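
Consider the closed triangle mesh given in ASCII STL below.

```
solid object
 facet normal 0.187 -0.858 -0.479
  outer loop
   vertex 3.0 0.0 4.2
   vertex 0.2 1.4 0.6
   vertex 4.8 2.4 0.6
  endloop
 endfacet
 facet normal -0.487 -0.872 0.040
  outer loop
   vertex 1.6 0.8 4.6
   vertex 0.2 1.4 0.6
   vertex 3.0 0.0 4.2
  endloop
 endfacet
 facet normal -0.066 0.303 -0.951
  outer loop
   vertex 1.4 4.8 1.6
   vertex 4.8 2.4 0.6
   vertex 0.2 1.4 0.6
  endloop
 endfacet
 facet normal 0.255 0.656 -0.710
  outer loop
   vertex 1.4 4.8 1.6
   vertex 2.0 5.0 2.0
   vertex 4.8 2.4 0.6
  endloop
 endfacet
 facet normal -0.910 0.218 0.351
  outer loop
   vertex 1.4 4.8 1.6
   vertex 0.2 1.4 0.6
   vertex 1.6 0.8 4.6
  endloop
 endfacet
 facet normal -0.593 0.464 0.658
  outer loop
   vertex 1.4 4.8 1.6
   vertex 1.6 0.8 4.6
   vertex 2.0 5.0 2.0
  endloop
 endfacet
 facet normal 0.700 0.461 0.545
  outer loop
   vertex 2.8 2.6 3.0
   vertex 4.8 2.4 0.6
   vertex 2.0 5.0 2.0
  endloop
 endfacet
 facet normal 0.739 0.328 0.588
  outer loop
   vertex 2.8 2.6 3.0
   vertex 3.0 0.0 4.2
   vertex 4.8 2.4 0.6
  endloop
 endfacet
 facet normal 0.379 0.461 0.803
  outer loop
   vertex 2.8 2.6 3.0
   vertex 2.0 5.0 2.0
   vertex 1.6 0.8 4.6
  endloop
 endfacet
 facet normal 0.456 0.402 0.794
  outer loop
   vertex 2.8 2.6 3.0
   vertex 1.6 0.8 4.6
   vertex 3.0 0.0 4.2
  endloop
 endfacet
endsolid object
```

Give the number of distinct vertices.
7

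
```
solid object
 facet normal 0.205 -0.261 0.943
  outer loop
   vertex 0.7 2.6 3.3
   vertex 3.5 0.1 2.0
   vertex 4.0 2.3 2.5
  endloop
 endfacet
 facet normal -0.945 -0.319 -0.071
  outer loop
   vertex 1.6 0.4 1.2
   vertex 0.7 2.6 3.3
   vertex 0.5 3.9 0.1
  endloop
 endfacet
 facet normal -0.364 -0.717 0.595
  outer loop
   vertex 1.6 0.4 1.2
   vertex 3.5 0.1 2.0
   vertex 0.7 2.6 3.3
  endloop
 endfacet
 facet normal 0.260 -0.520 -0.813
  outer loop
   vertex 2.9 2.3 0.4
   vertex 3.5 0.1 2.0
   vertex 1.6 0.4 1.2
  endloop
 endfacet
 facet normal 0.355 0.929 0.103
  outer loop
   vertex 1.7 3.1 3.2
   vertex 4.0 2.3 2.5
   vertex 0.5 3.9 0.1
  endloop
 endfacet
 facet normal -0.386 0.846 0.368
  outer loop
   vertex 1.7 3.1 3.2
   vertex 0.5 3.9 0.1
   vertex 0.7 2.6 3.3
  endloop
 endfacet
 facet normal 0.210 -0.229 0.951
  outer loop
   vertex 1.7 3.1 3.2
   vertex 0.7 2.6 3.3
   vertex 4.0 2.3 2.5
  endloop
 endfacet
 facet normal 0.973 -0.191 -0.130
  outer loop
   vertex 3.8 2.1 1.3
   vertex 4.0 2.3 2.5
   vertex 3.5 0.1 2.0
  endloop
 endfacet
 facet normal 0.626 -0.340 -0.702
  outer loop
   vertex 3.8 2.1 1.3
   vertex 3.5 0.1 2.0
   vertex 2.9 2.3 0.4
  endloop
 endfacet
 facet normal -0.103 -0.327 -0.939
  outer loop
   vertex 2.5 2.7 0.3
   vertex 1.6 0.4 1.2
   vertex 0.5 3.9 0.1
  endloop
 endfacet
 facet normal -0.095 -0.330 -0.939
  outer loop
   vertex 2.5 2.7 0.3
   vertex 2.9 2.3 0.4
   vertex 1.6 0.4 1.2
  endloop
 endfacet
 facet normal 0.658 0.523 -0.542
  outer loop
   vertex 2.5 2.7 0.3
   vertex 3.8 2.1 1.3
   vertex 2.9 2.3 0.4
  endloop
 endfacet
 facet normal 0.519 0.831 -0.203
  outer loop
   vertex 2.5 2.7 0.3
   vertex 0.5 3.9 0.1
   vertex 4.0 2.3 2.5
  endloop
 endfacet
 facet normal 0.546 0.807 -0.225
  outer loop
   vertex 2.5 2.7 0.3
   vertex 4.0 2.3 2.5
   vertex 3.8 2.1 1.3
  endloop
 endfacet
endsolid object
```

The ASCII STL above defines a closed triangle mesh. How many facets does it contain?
14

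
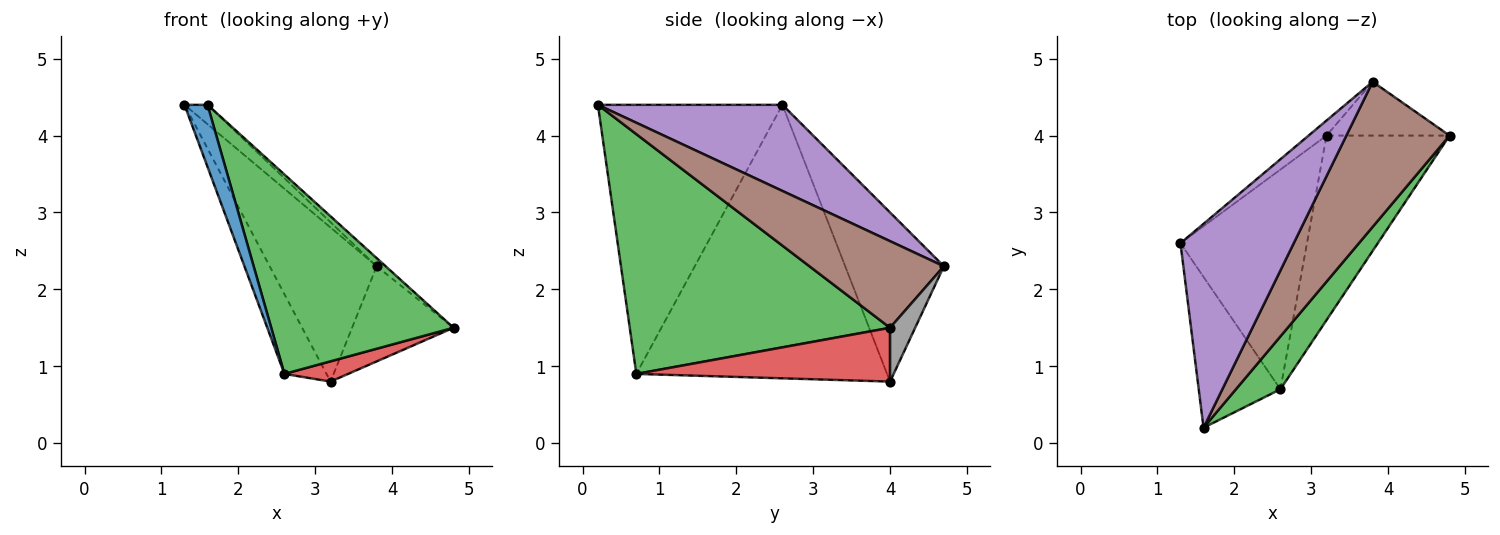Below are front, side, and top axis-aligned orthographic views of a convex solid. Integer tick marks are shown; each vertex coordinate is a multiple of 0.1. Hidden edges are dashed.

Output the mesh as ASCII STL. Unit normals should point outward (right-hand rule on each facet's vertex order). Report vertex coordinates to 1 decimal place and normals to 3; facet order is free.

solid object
 facet normal -0.950 -0.119 -0.288
  outer loop
   vertex 2.6 0.7 0.9
   vertex 1.6 0.2 4.4
   vertex 1.3 2.6 4.4
  endloop
 endfacet
 facet normal -0.897 0.151 -0.415
  outer loop
   vertex 2.6 0.7 0.9
   vertex 1.3 2.6 4.4
   vertex 3.2 4.0 0.8
  endloop
 endfacet
 facet normal 0.810 -0.567 0.150
  outer loop
   vertex 2.6 0.7 0.9
   vertex 4.8 4.0 1.5
   vertex 1.6 0.2 4.4
  endloop
 endfacet
 facet normal 0.399 -0.100 -0.912
  outer loop
   vertex 2.6 0.7 0.9
   vertex 3.2 4.0 0.8
   vertex 4.8 4.0 1.5
  endloop
 endfacet
 facet normal 0.603 0.075 0.794
  outer loop
   vertex 3.8 4.7 2.3
   vertex 1.3 2.6 4.4
   vertex 1.6 0.2 4.4
  endloop
 endfacet
 facet normal 0.642 0.043 0.765
  outer loop
   vertex 3.8 4.7 2.3
   vertex 1.6 0.2 4.4
   vertex 4.8 4.0 1.5
  endloop
 endfacet
 facet normal -0.676 0.733 -0.072
  outer loop
   vertex 3.8 4.7 2.3
   vertex 3.2 4.0 0.8
   vertex 1.3 2.6 4.4
  endloop
 endfacet
 facet normal 0.211 0.851 -0.481
  outer loop
   vertex 3.8 4.7 2.3
   vertex 4.8 4.0 1.5
   vertex 3.2 4.0 0.8
  endloop
 endfacet
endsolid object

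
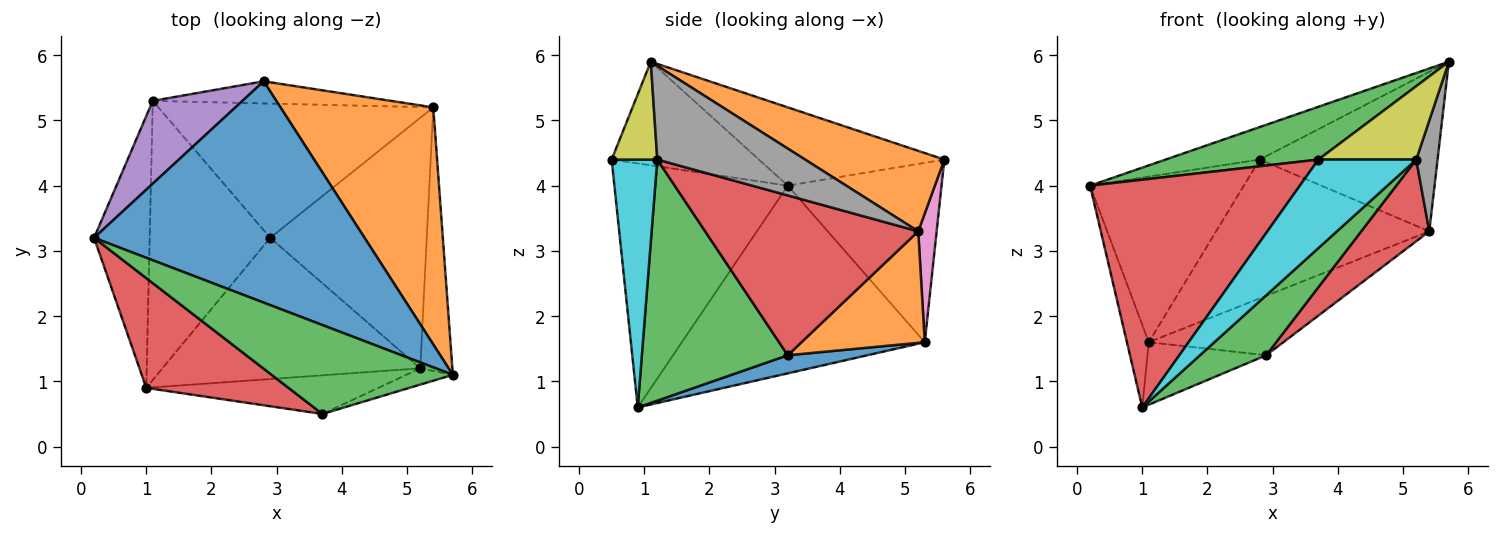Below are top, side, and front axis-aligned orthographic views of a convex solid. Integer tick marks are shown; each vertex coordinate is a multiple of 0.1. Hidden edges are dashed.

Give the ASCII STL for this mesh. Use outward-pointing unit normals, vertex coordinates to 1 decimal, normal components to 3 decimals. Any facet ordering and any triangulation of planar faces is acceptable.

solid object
 facet normal -0.275 0.140 0.951
  outer loop
   vertex 2.8 5.6 4.4
   vertex 0.2 3.2 4.0
   vertex 5.7 1.1 5.9
  endloop
 endfacet
 facet normal 0.400 0.511 0.760
  outer loop
   vertex 5.4 5.2 3.3
   vertex 2.8 5.6 4.4
   vertex 5.7 1.1 5.9
  endloop
 endfacet
 facet normal -0.441 -0.458 0.772
  outer loop
   vertex 3.7 0.5 4.4
   vertex 5.7 1.1 5.9
   vertex 0.2 3.2 4.0
  endloop
 endfacet
 facet normal -0.597 -0.723 0.348
  outer loop
   vertex 3.7 0.5 4.4
   vertex 0.2 3.2 4.0
   vertex 1.0 0.9 0.6
  endloop
 endfacet
 facet normal -0.667 0.667 0.333
  outer loop
   vertex 1.1 5.3 1.6
   vertex 0.2 3.2 4.0
   vertex 2.8 5.6 4.4
  endloop
 endfacet
 facet normal -0.955 0.086 -0.283
  outer loop
   vertex 1.1 5.3 1.6
   vertex 1.0 0.9 0.6
   vertex 0.2 3.2 4.0
  endloop
 endfacet
 facet normal 0.085 0.984 -0.157
  outer loop
   vertex 1.1 5.3 1.6
   vertex 2.8 5.6 4.4
   vertex 5.4 5.2 3.3
  endloop
 endfacet
 facet normal 0.937 -0.135 -0.321
  outer loop
   vertex 5.2 1.2 4.4
   vertex 5.4 5.2 3.3
   vertex 5.7 1.1 5.9
  endloop
 endfacet
 facet normal 0.415 -0.888 -0.197
  outer loop
   vertex 5.2 1.2 4.4
   vertex 5.7 1.1 5.9
   vertex 3.7 0.5 4.4
  endloop
 endfacet
 facet normal 0.393 -0.843 -0.368
  outer loop
   vertex 5.2 1.2 4.4
   vertex 3.7 0.5 4.4
   vertex 1.0 0.9 0.6
  endloop
 endfacet
 facet normal 0.145 0.216 -0.966
  outer loop
   vertex 2.9 3.2 1.4
   vertex 1.0 0.9 0.6
   vertex 1.1 5.3 1.6
  endloop
 endfacet
 facet normal 0.348 0.380 -0.857
  outer loop
   vertex 2.9 3.2 1.4
   vertex 1.1 5.3 1.6
   vertex 5.4 5.2 3.3
  endloop
 endfacet
 facet normal 0.652 -0.296 -0.698
  outer loop
   vertex 2.9 3.2 1.4
   vertex 5.2 1.2 4.4
   vertex 1.0 0.9 0.6
  endloop
 endfacet
 facet normal 0.696 -0.222 -0.682
  outer loop
   vertex 2.9 3.2 1.4
   vertex 5.4 5.2 3.3
   vertex 5.2 1.2 4.4
  endloop
 endfacet
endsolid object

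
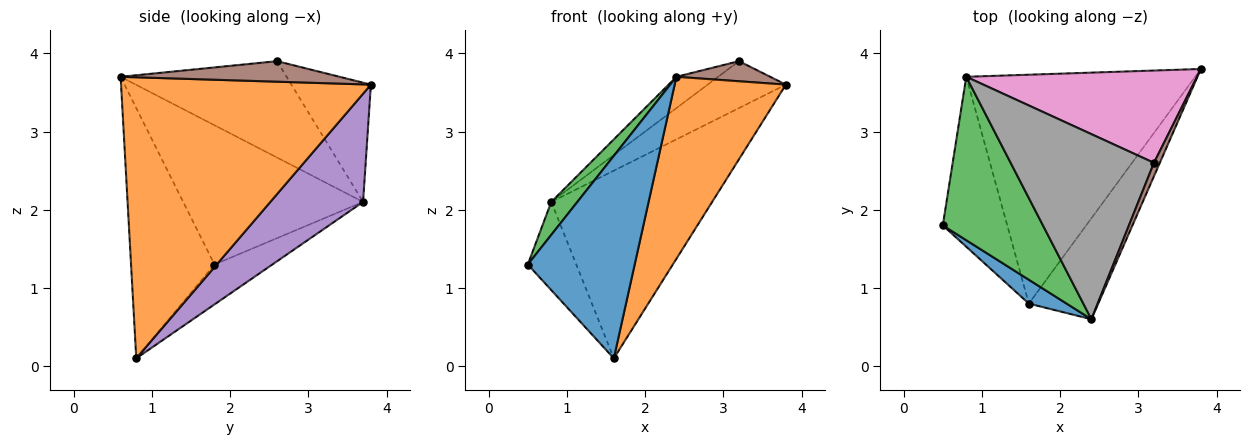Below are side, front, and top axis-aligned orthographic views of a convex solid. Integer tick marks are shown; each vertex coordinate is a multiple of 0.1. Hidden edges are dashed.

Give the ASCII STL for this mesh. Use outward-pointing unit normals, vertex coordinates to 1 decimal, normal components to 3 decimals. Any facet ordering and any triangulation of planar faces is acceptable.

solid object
 facet normal -0.613 -0.785 0.093
  outer loop
   vertex 1.6 0.8 0.1
   vertex 2.4 0.6 3.7
   vertex 0.5 1.8 1.3
  endloop
 endfacet
 facet normal 0.891 -0.397 -0.220
  outer loop
   vertex 1.6 0.8 0.1
   vertex 3.8 3.8 3.6
   vertex 2.4 0.6 3.7
  endloop
 endfacet
 facet normal -0.806 -0.117 0.580
  outer loop
   vertex 0.8 3.7 2.1
   vertex 0.5 1.8 1.3
   vertex 2.4 0.6 3.7
  endloop
 endfacet
 facet normal -0.482 0.404 -0.778
  outer loop
   vertex 0.8 3.7 2.1
   vertex 1.6 0.8 0.1
   vertex 0.5 1.8 1.3
  endloop
 endfacet
 facet normal 0.343 0.596 -0.726
  outer loop
   vertex 0.8 3.7 2.1
   vertex 3.8 3.8 3.6
   vertex 1.6 0.8 0.1
  endloop
 endfacet
 facet normal 0.889 -0.381 0.254
  outer loop
   vertex 3.2 2.6 3.9
   vertex 2.4 0.6 3.7
   vertex 3.8 3.8 3.6
  endloop
 endfacet
 facet normal -0.419 0.412 0.810
  outer loop
   vertex 3.2 2.6 3.9
   vertex 3.8 3.8 3.6
   vertex 0.8 3.7 2.1
  endloop
 endfacet
 facet normal -0.553 0.139 0.822
  outer loop
   vertex 3.2 2.6 3.9
   vertex 0.8 3.7 2.1
   vertex 2.4 0.6 3.7
  endloop
 endfacet
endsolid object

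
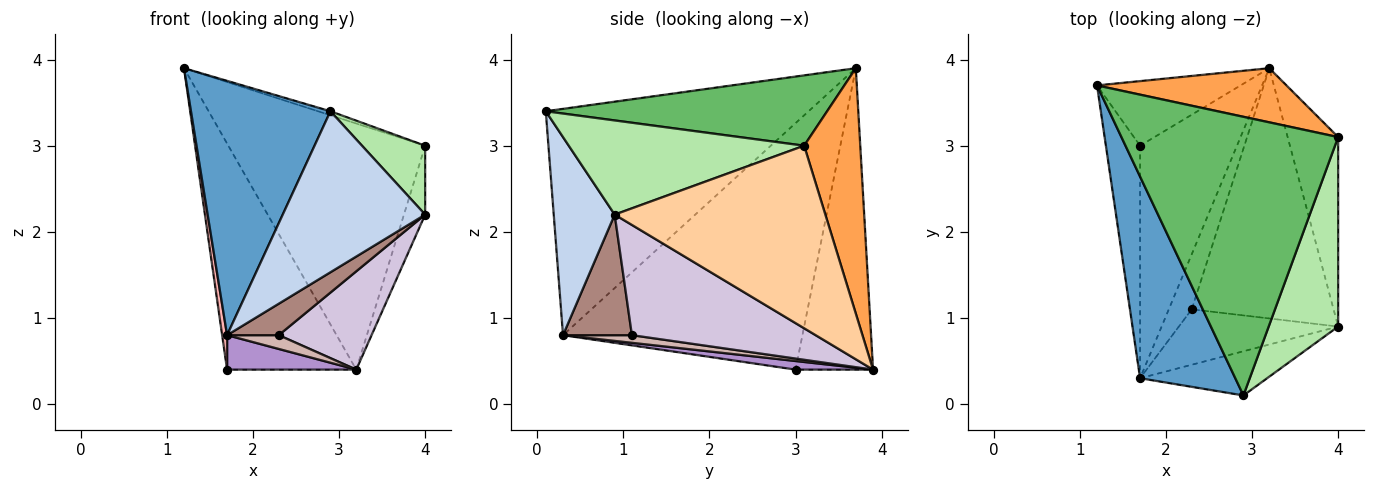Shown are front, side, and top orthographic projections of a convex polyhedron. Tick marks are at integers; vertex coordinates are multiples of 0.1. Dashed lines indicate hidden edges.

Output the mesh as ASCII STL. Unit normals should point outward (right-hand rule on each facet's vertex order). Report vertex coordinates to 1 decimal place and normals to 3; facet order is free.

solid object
 facet normal -0.828 -0.439 0.348
  outer loop
   vertex 1.7 0.3 0.8
   vertex 2.9 0.1 3.4
   vertex 1.2 3.7 3.9
  endloop
 endfacet
 facet normal 0.381 -0.891 -0.245
  outer loop
   vertex 1.7 0.3 0.8
   vertex 4.0 0.9 2.2
   vertex 2.9 0.1 3.4
  endloop
 endfacet
 facet normal 0.268 0.941 0.207
  outer loop
   vertex 4.0 3.1 3.0
   vertex 3.2 3.9 0.4
   vertex 1.2 3.7 3.9
  endloop
 endfacet
 facet normal 0.959 0.097 -0.265
  outer loop
   vertex 4.0 3.1 3.0
   vertex 4.0 0.9 2.2
   vertex 3.2 3.9 0.4
  endloop
 endfacet
 facet normal 0.309 0.014 0.951
  outer loop
   vertex 4.0 3.1 3.0
   vertex 1.2 3.7 3.9
   vertex 2.9 0.1 3.4
  endloop
 endfacet
 facet normal 0.787 -0.211 0.580
  outer loop
   vertex 4.0 3.1 3.0
   vertex 2.9 0.1 3.4
   vertex 4.0 0.9 2.2
  endloop
 endfacet
 facet normal -0.500 0.833 -0.238
  outer loop
   vertex 1.7 3.0 0.4
   vertex 1.2 3.7 3.9
   vertex 3.2 3.9 0.4
  endloop
 endfacet
 facet normal -0.990 -0.020 -0.137
  outer loop
   vertex 1.7 3.0 0.4
   vertex 1.7 0.3 0.8
   vertex 1.2 3.7 3.9
  endloop
 endfacet
 facet normal 0.088 -0.146 -0.985
  outer loop
   vertex 1.7 3.0 0.4
   vertex 3.2 3.9 0.4
   vertex 1.7 0.3 0.8
  endloop
 endfacet
 facet normal 0.586 -0.296 -0.754
  outer loop
   vertex 2.3 1.1 0.8
   vertex 3.2 3.9 0.4
   vertex 4.0 0.9 2.2
  endloop
 endfacet
 facet normal 0.550 -0.412 -0.726
  outer loop
   vertex 2.3 1.1 0.8
   vertex 4.0 0.9 2.2
   vertex 1.7 0.3 0.8
  endloop
 endfacet
 facet normal 0.308 -0.231 -0.923
  outer loop
   vertex 2.3 1.1 0.8
   vertex 1.7 0.3 0.8
   vertex 3.2 3.9 0.4
  endloop
 endfacet
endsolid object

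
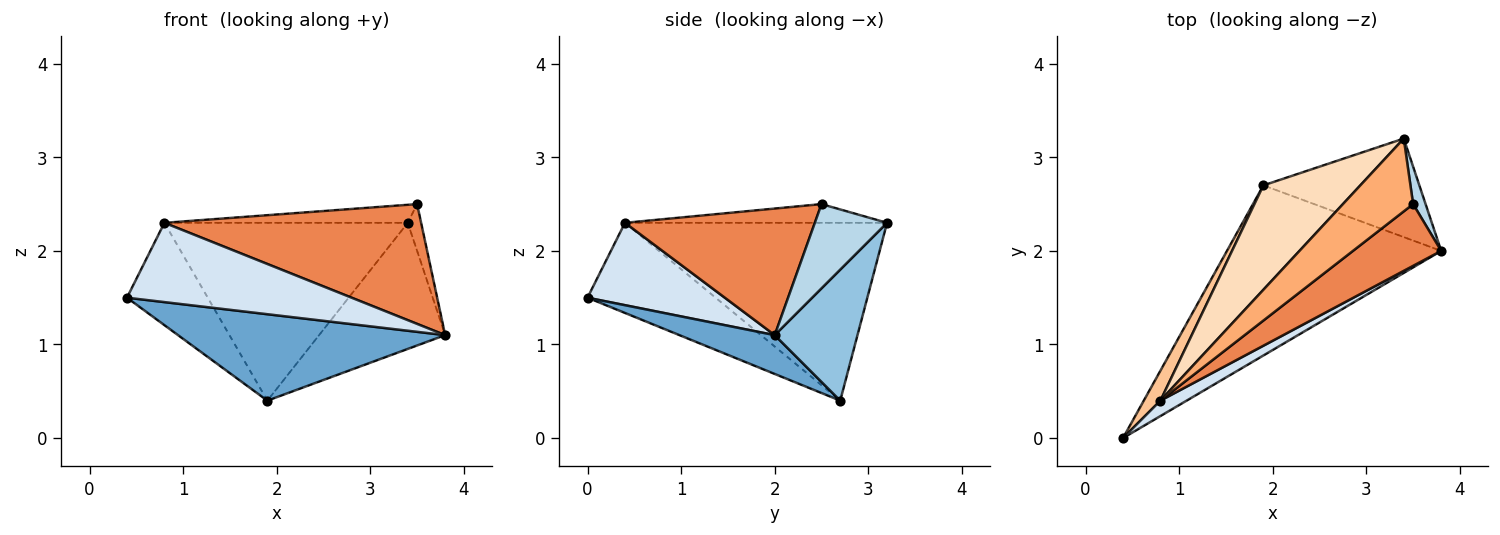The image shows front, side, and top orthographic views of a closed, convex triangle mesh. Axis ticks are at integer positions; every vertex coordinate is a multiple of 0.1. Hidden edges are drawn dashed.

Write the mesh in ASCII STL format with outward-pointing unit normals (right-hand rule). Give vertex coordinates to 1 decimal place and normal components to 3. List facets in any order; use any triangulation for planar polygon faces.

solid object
 facet normal 0.160 -0.447 -0.880
  outer loop
   vertex 1.9 2.7 0.4
   vertex 3.8 2.0 1.1
   vertex 0.4 0.0 1.5
  endloop
 endfacet
 facet normal 0.459 0.700 -0.547
  outer loop
   vertex 3.4 3.2 2.3
   vertex 3.8 2.0 1.1
   vertex 1.9 2.7 0.4
  endloop
 endfacet
 facet normal 0.973 0.180 0.144
  outer loop
   vertex 3.5 2.5 2.5
   vertex 3.8 2.0 1.1
   vertex 3.4 3.2 2.3
  endloop
 endfacet
 facet normal 0.514 -0.842 0.164
  outer loop
   vertex 0.8 0.4 2.3
   vertex 0.4 0.0 1.5
   vertex 3.8 2.0 1.1
  endloop
 endfacet
 facet normal 0.549 -0.743 0.383
  outer loop
   vertex 0.8 0.4 2.3
   vertex 3.8 2.0 1.1
   vertex 3.5 2.5 2.5
  endloop
 endfacet
 facet normal -0.251 0.233 0.940
  outer loop
   vertex 0.8 0.4 2.3
   vertex 3.5 2.5 2.5
   vertex 3.4 3.2 2.3
  endloop
 endfacet
 facet normal -0.836 0.527 0.154
  outer loop
   vertex 0.8 0.4 2.3
   vertex 1.9 2.7 0.4
   vertex 0.4 0.0 1.5
  endloop
 endfacet
 facet normal -0.681 0.632 0.371
  outer loop
   vertex 0.8 0.4 2.3
   vertex 3.4 3.2 2.3
   vertex 1.9 2.7 0.4
  endloop
 endfacet
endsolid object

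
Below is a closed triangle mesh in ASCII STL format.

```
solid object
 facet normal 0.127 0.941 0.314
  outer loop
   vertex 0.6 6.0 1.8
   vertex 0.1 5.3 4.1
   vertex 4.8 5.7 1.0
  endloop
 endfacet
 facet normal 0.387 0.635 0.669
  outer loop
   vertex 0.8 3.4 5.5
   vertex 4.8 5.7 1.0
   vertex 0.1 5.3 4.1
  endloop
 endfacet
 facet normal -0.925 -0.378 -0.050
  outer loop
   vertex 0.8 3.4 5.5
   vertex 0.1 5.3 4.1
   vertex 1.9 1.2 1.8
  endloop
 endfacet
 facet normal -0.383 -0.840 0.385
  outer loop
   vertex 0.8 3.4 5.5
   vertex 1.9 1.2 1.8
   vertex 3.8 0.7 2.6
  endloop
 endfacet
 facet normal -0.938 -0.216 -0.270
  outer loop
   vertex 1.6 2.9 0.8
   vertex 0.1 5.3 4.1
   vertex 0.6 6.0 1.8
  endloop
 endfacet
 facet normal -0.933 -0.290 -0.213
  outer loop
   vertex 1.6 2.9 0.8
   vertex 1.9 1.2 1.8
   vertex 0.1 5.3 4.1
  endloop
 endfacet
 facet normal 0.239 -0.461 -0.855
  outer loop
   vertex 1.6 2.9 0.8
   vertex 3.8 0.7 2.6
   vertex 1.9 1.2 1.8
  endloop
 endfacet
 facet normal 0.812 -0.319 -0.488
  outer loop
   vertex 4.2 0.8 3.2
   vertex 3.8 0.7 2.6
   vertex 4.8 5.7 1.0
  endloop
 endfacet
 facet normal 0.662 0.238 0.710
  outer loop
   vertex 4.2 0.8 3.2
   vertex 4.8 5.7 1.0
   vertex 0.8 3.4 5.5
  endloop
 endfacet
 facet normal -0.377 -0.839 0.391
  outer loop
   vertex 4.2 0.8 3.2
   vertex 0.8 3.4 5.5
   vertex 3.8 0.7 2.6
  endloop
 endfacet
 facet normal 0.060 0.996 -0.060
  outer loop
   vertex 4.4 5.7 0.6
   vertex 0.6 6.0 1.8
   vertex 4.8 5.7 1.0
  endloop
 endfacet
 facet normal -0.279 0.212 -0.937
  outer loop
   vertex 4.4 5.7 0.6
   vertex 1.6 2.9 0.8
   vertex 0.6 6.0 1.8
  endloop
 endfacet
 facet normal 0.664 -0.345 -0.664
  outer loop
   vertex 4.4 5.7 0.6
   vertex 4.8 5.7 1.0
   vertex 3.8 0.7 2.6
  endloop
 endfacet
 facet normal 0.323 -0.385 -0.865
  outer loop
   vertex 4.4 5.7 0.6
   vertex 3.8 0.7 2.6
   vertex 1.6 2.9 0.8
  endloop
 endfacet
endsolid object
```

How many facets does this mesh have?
14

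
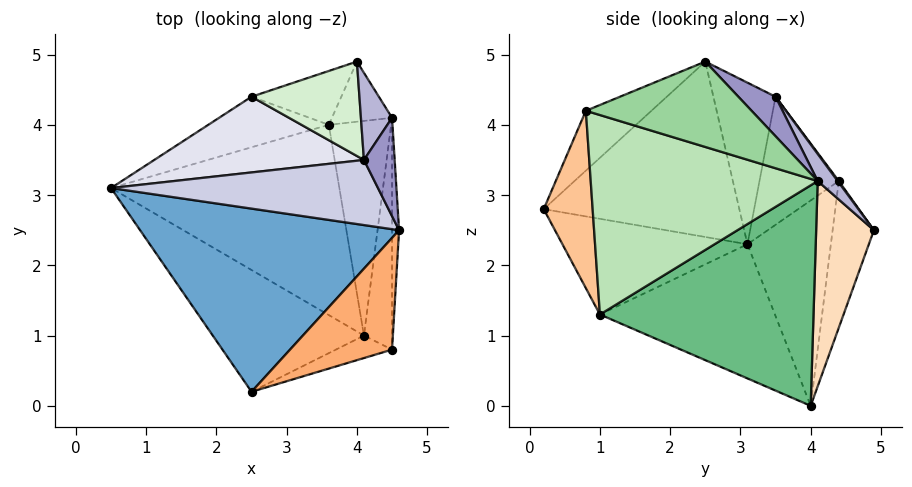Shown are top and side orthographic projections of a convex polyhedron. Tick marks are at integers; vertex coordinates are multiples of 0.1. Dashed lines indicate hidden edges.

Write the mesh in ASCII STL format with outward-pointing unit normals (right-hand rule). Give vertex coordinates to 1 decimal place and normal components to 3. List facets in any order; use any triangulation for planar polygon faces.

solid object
 facet normal -0.545 -0.237 0.804
  outer loop
   vertex 2.5 0.2 2.8
   vertex 4.6 2.5 4.9
   vertex 0.5 3.1 2.3
  endloop
 endfacet
 facet normal -0.476 -0.458 -0.751
  outer loop
   vertex 4.1 1.0 1.3
   vertex 2.5 0.2 2.8
   vertex 0.5 3.1 2.3
  endloop
 endfacet
 facet normal -0.461 -0.416 -0.784
  outer loop
   vertex 4.1 1.0 1.3
   vertex 0.5 3.1 2.3
   vertex 3.6 4.0 0.0
  endloop
 endfacet
 facet normal -0.442 0.859 -0.259
  outer loop
   vertex 2.5 4.4 3.2
   vertex 3.6 4.0 0.0
   vertex 0.5 3.1 2.3
  endloop
 endfacet
 facet normal -0.409 0.877 -0.250
  outer loop
   vertex 2.5 4.4 3.2
   vertex 4.0 4.9 2.5
   vertex 3.6 4.0 0.0
  endloop
 endfacet
 facet normal -0.481 -0.309 0.820
  outer loop
   vertex 4.5 0.8 4.2
   vertex 4.6 2.5 4.9
   vertex 2.5 0.2 2.8
  endloop
 endfacet
 facet normal 0.357 -0.927 -0.113
  outer loop
   vertex 4.5 0.8 4.2
   vertex 2.5 0.2 2.8
   vertex 4.1 1.0 1.3
  endloop
 endfacet
 facet normal 0.905 0.334 -0.265
  outer loop
   vertex 4.5 4.1 3.2
   vertex 3.6 4.0 0.0
   vertex 4.0 4.9 2.5
  endloop
 endfacet
 facet normal 0.961 0.042 -0.272
  outer loop
   vertex 4.5 4.1 3.2
   vertex 4.1 1.0 1.3
   vertex 3.6 4.0 0.0
  endloop
 endfacet
 facet normal 0.996 -0.025 -0.082
  outer loop
   vertex 4.5 4.1 3.2
   vertex 4.6 2.5 4.9
   vertex 4.5 0.8 4.2
  endloop
 endfacet
 facet normal 0.989 -0.042 -0.139
  outer loop
   vertex 4.5 4.1 3.2
   vertex 4.5 0.8 4.2
   vertex 4.1 1.0 1.3
  endloop
 endfacet
 facet normal 0.008 0.805 0.593
  outer loop
   vertex 4.1 3.5 4.4
   vertex 4.0 4.9 2.5
   vertex 2.5 4.4 3.2
  endloop
 endfacet
 facet normal 0.646 0.574 0.503
  outer loop
   vertex 4.1 3.5 4.4
   vertex 4.6 2.5 4.9
   vertex 4.5 4.1 3.2
  endloop
 endfacet
 facet normal 0.448 0.731 0.515
  outer loop
   vertex 4.1 3.5 4.4
   vertex 4.5 4.1 3.2
   vertex 4.0 4.9 2.5
  endloop
 endfacet
 facet normal -0.511 0.166 0.844
  outer loop
   vertex 4.1 3.5 4.4
   vertex 0.5 3.1 2.3
   vertex 4.6 2.5 4.9
  endloop
 endfacet
 facet normal -0.510 0.207 0.835
  outer loop
   vertex 4.1 3.5 4.4
   vertex 2.5 4.4 3.2
   vertex 0.5 3.1 2.3
  endloop
 endfacet
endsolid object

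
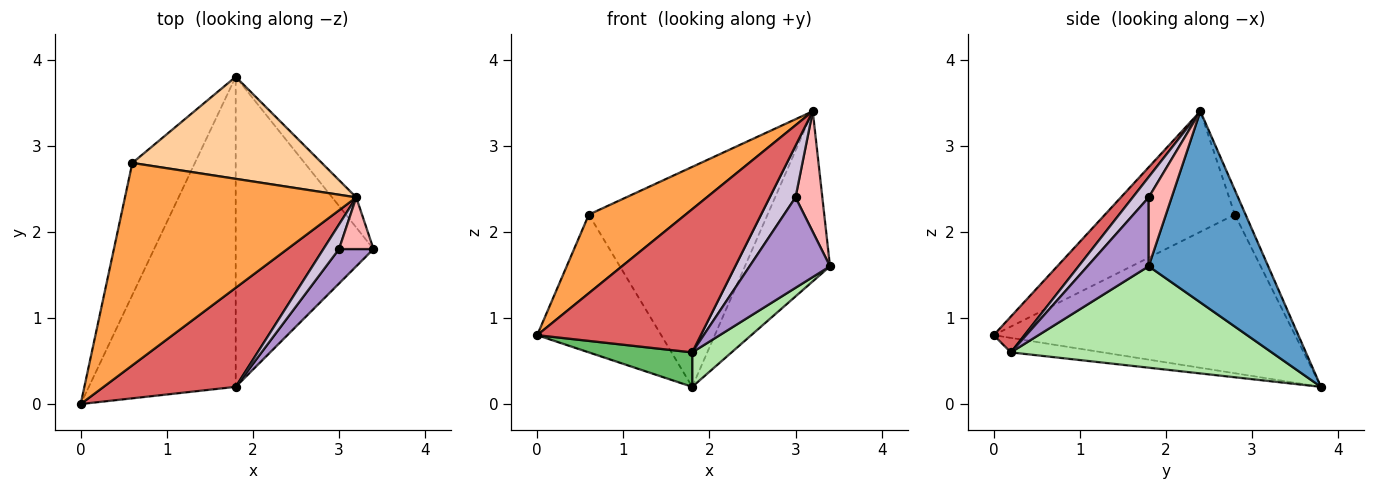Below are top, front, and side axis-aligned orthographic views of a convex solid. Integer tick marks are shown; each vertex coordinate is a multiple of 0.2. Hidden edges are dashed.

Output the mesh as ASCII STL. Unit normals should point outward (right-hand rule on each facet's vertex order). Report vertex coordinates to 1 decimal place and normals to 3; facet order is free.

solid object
 facet normal 0.810 0.577 -0.102
  outer loop
   vertex 3.2 2.4 3.4
   vertex 3.4 1.8 1.6
   vertex 1.8 3.8 0.2
  endloop
 endfacet
 facet normal -0.869 0.357 -0.343
  outer loop
   vertex 0.6 2.8 2.2
   vertex 1.8 3.8 0.2
   vertex 0.0 0.0 0.8
  endloop
 endfacet
 facet normal -0.437 -0.326 0.838
  outer loop
   vertex 0.6 2.8 2.2
   vertex 0.0 0.0 0.8
   vertex 3.2 2.4 3.4
  endloop
 endfacet
 facet normal -0.055 0.906 0.420
  outer loop
   vertex 0.6 2.8 2.2
   vertex 3.2 2.4 3.4
   vertex 1.8 3.8 0.2
  endloop
 endfacet
 facet normal -0.098 -0.110 -0.989
  outer loop
   vertex 1.8 0.2 0.6
   vertex 0.0 0.0 0.8
   vertex 1.8 3.8 0.2
  endloop
 endfacet
 facet normal 0.590 -0.089 -0.802
  outer loop
   vertex 1.8 0.2 0.6
   vertex 1.8 3.8 0.2
   vertex 3.4 1.8 1.6
  endloop
 endfacet
 facet normal 0.153 -0.813 0.562
  outer loop
   vertex 1.8 0.2 0.6
   vertex 3.2 2.4 3.4
   vertex 0.0 0.0 0.8
  endloop
 endfacet
 facet normal 0.619 -0.722 0.309
  outer loop
   vertex 3.0 1.8 2.4
   vertex 3.4 1.8 1.6
   vertex 3.2 2.4 3.4
  endloop
 endfacet
 facet normal 0.580 -0.761 0.290
  outer loop
   vertex 3.0 1.8 2.4
   vertex 1.8 0.2 0.6
   vertex 3.4 1.8 1.6
  endloop
 endfacet
 facet normal 0.488 -0.788 0.375
  outer loop
   vertex 3.0 1.8 2.4
   vertex 3.2 2.4 3.4
   vertex 1.8 0.2 0.6
  endloop
 endfacet
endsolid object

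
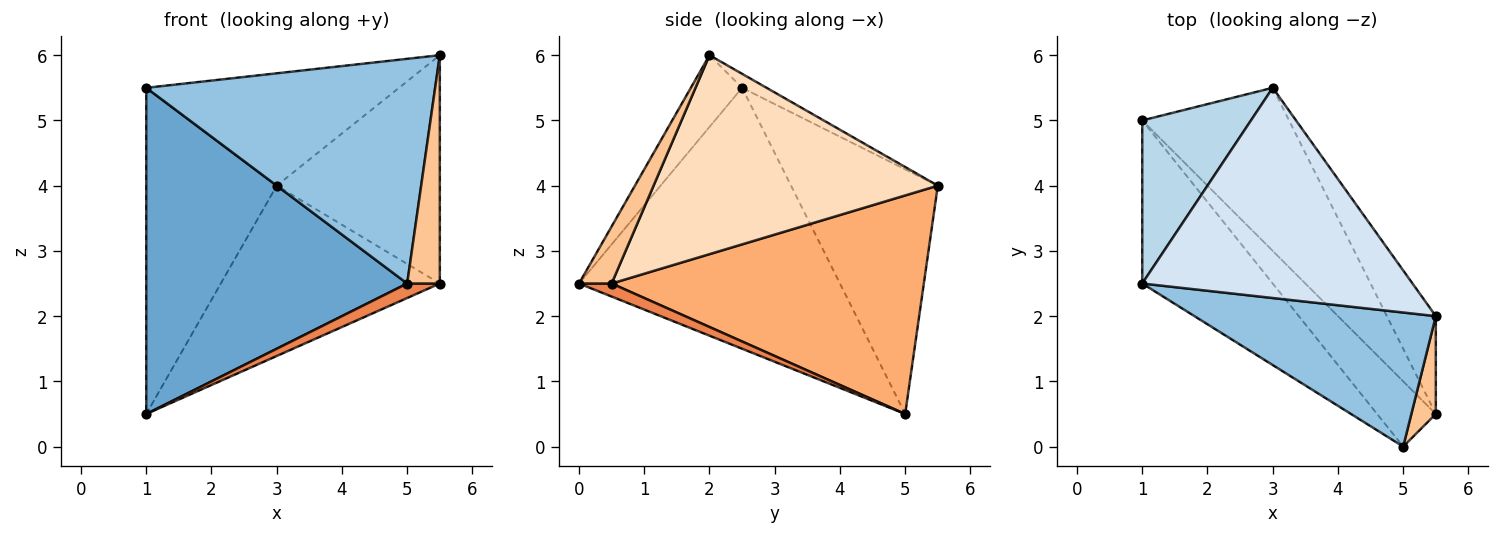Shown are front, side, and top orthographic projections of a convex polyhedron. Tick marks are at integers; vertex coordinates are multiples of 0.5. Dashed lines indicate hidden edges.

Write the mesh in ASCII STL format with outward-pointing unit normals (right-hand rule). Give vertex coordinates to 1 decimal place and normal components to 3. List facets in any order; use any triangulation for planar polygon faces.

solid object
 facet normal -0.667 -0.667 -0.333
  outer loop
   vertex 1.0 2.5 5.5
   vertex 1.0 5.0 0.5
   vertex 5.0 0.0 2.5
  endloop
 endfacet
 facet normal -0.151 -0.849 0.507
  outer loop
   vertex 1.0 2.5 5.5
   vertex 5.0 0.0 2.5
   vertex 5.5 2.0 6.0
  endloop
 endfacet
 facet normal -0.709 0.630 0.315
  outer loop
   vertex 1.0 2.5 5.5
   vertex 3.0 5.5 4.0
   vertex 1.0 5.0 0.5
  endloop
 endfacet
 facet normal -0.046 0.471 0.881
  outer loop
   vertex 1.0 2.5 5.5
   vertex 5.5 2.0 6.0
   vertex 3.0 5.5 4.0
  endloop
 endfacet
 facet normal 0.212 -0.212 -0.954
  outer loop
   vertex 5.5 0.5 2.5
   vertex 5.0 0.0 2.5
   vertex 1.0 5.0 0.5
  endloop
 endfacet
 facet normal 0.717 0.503 -0.482
  outer loop
   vertex 5.5 0.5 2.5
   vertex 1.0 5.0 0.5
   vertex 3.0 5.5 4.0
  endloop
 endfacet
 facet normal 0.677 -0.677 0.290
  outer loop
   vertex 5.5 0.5 2.5
   vertex 5.5 2.0 6.0
   vertex 5.0 0.0 2.5
  endloop
 endfacet
 facet normal 0.848 0.487 -0.209
  outer loop
   vertex 5.5 0.5 2.5
   vertex 3.0 5.5 4.0
   vertex 5.5 2.0 6.0
  endloop
 endfacet
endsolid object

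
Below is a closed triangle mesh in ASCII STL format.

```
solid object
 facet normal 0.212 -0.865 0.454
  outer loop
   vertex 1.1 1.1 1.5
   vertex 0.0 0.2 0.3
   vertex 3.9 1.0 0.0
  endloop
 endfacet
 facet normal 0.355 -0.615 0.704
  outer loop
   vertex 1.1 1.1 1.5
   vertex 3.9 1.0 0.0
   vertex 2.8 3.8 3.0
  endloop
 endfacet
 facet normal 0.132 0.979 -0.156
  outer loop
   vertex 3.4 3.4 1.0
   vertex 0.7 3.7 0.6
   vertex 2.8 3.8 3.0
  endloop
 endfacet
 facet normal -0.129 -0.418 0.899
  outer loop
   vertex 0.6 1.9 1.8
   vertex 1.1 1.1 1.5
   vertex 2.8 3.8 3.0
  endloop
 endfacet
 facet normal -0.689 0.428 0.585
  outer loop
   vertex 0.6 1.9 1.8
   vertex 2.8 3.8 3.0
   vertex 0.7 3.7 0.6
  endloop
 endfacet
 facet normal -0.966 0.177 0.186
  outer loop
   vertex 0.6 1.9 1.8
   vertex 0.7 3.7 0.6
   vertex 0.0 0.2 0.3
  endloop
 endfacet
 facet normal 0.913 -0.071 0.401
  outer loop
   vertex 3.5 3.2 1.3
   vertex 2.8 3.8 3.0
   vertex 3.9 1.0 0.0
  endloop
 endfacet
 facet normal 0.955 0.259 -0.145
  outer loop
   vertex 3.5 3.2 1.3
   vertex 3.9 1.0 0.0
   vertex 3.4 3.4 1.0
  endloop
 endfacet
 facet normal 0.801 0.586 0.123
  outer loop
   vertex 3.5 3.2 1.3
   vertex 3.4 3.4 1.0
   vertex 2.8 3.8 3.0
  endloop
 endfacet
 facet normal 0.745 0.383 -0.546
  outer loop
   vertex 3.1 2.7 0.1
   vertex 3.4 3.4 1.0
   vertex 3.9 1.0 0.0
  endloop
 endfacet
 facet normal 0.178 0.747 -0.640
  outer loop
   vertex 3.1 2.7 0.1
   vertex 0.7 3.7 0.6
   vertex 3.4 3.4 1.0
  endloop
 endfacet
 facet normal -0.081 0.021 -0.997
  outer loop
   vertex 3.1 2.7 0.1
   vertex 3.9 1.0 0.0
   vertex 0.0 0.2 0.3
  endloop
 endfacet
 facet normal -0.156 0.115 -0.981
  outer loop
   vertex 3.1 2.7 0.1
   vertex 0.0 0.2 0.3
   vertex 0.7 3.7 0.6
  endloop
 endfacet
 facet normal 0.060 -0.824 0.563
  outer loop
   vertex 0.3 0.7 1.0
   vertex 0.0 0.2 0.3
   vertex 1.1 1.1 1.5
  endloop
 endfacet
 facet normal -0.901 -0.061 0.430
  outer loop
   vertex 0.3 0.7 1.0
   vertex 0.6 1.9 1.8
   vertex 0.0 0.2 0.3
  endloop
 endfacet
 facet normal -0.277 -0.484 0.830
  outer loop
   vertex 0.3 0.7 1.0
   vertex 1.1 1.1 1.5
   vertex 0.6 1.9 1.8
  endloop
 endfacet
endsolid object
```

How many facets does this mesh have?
16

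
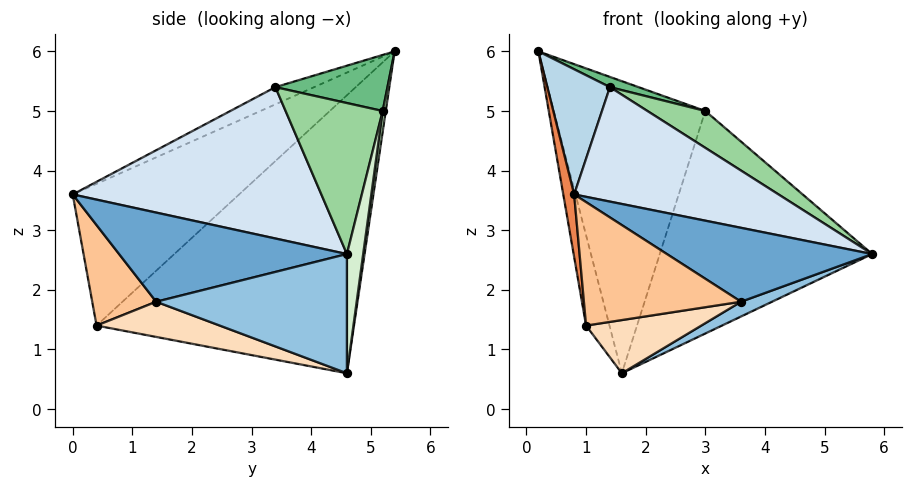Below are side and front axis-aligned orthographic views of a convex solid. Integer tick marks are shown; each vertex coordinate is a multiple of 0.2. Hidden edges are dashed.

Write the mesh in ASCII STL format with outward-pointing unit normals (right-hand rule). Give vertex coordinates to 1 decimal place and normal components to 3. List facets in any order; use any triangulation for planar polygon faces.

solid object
 facet normal 0.627 -0.565 0.536
  outer loop
   vertex 3.6 1.4 1.8
   vertex 5.8 4.6 2.6
   vertex 0.8 0.0 3.6
  endloop
 endfacet
 facet normal 0.429 -0.070 -0.901
  outer loop
   vertex 3.6 1.4 1.8
   vertex 1.6 4.6 0.6
   vertex 5.8 4.6 2.6
  endloop
 endfacet
 facet normal -0.258 -0.416 0.872
  outer loop
   vertex 1.4 3.4 5.4
   vertex 0.2 5.4 6.0
   vertex 0.8 0.0 3.6
  endloop
 endfacet
 facet normal 0.562 -0.462 0.686
  outer loop
   vertex 1.4 3.4 5.4
   vertex 0.8 0.0 3.6
   vertex 5.8 4.6 2.6
  endloop
 endfacet
 facet normal -0.993 -0.065 -0.102
  outer loop
   vertex 1.0 0.4 1.4
   vertex 0.8 0.0 3.6
   vertex 0.2 5.4 6.0
  endloop
 endfacet
 facet normal -0.961 0.087 -0.262
  outer loop
   vertex 1.0 0.4 1.4
   vertex 0.2 5.4 6.0
   vertex 1.6 4.6 0.6
  endloop
 endfacet
 facet normal 0.374 -0.918 -0.133
  outer loop
   vertex 1.0 0.4 1.4
   vertex 3.6 1.4 1.8
   vertex 0.8 0.0 3.6
  endloop
 endfacet
 facet normal 0.228 -0.214 -0.950
  outer loop
   vertex 1.0 0.4 1.4
   vertex 1.6 4.6 0.6
   vertex 3.6 1.4 1.8
  endloop
 endfacet
 facet normal 0.330 -0.084 0.940
  outer loop
   vertex 3.0 5.2 5.0
   vertex 0.2 5.4 6.0
   vertex 1.4 3.4 5.4
  endloop
 endfacet
 facet normal 0.569 -0.339 0.749
  outer loop
   vertex 3.0 5.2 5.0
   vertex 1.4 3.4 5.4
   vertex 5.8 4.6 2.6
  endloop
 endfacet
 facet normal 0.020 0.990 -0.141
  outer loop
   vertex 3.0 5.2 5.0
   vertex 1.6 4.6 0.6
   vertex 0.2 5.4 6.0
  endloop
 endfacet
 facet normal 0.075 0.985 -0.158
  outer loop
   vertex 3.0 5.2 5.0
   vertex 5.8 4.6 2.6
   vertex 1.6 4.6 0.6
  endloop
 endfacet
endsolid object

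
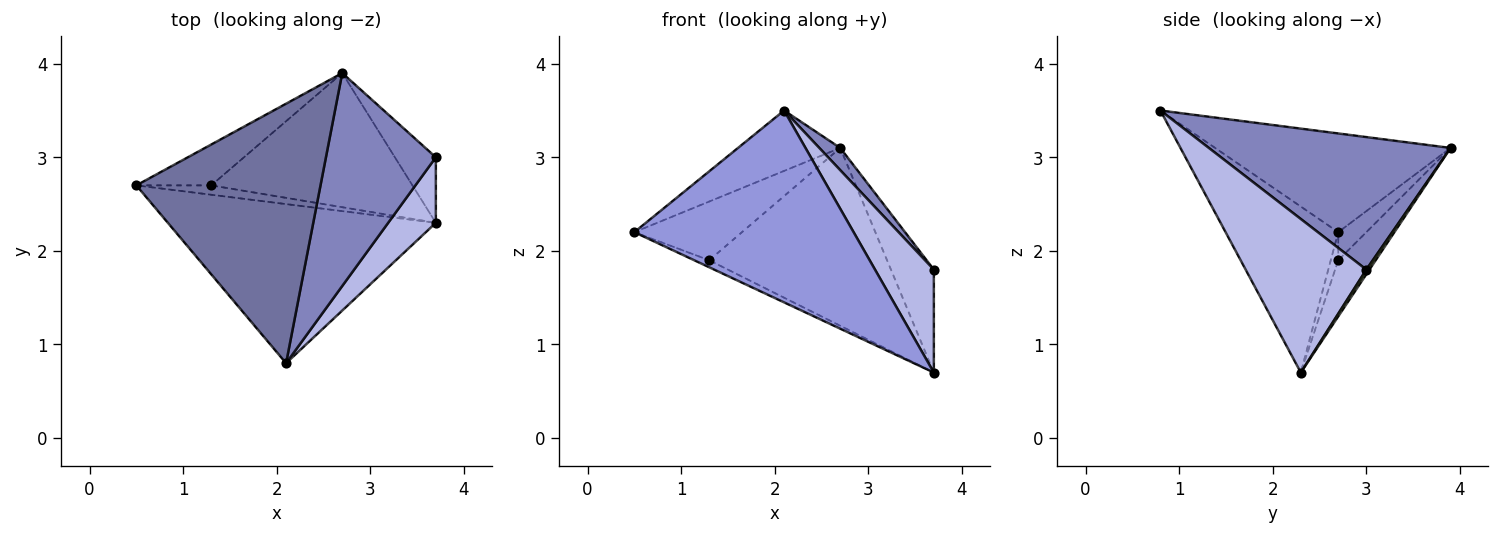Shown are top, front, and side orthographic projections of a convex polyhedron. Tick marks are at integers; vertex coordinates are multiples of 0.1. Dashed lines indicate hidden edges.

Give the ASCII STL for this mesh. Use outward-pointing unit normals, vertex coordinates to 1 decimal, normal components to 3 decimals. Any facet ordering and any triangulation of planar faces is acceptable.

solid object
 facet normal -0.463 0.201 0.863
  outer loop
   vertex 2.7 3.9 3.1
   vertex 0.5 2.7 2.2
   vertex 2.1 0.8 3.5
  endloop
 endfacet
 facet normal 0.768 -0.066 0.637
  outer loop
   vertex 2.7 3.9 3.1
   vertex 2.1 0.8 3.5
   vertex 3.7 3.0 1.8
  endloop
 endfacet
 facet normal -0.368 -0.716 -0.594
  outer loop
   vertex 3.7 2.3 0.7
   vertex 2.1 0.8 3.5
   vertex 0.5 2.7 2.2
  endloop
 endfacet
 facet normal 0.866 -0.422 0.269
  outer loop
   vertex 3.7 2.3 0.7
   vertex 3.7 3.0 1.8
   vertex 2.1 0.8 3.5
  endloop
 endfacet
 facet normal 0.061 0.842 -0.536
  outer loop
   vertex 3.7 2.3 0.7
   vertex 2.7 3.9 3.1
   vertex 3.7 3.0 1.8
  endloop
 endfacet
 facet normal -0.209 0.803 -0.558
  outer loop
   vertex 1.3 2.7 1.9
   vertex 0.5 2.7 2.2
   vertex 2.7 3.9 3.1
  endloop
 endfacet
 facet normal -0.287 0.575 -0.766
  outer loop
   vertex 1.3 2.7 1.9
   vertex 3.7 2.3 0.7
   vertex 0.5 2.7 2.2
  endloop
 endfacet
 facet normal -0.166 0.787 -0.594
  outer loop
   vertex 1.3 2.7 1.9
   vertex 2.7 3.9 3.1
   vertex 3.7 2.3 0.7
  endloop
 endfacet
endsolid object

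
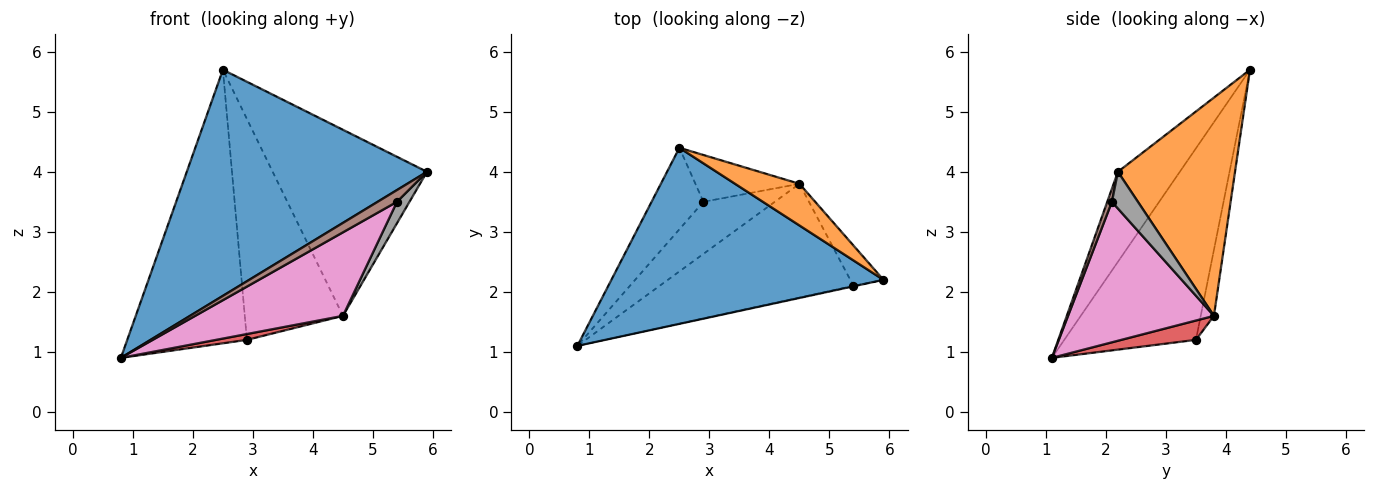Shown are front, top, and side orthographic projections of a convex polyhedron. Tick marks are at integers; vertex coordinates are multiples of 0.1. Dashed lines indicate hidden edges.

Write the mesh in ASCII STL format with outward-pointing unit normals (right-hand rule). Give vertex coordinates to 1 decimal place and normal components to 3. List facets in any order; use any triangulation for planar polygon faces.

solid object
 facet normal -0.199 -0.773 0.602
  outer loop
   vertex 2.5 4.4 5.7
   vertex 0.8 1.1 0.9
   vertex 5.9 2.2 4.0
  endloop
 endfacet
 facet normal 0.595 0.784 0.176
  outer loop
   vertex 4.5 3.8 1.6
   vertex 2.5 4.4 5.7
   vertex 5.9 2.2 4.0
  endloop
 endfacet
 facet normal -0.726 0.659 -0.196
  outer loop
   vertex 2.9 3.5 1.2
   vertex 0.8 1.1 0.9
   vertex 2.5 4.4 5.7
  endloop
 endfacet
 facet normal 0.260 -0.108 -0.960
  outer loop
   vertex 2.9 3.5 1.2
   vertex 4.5 3.8 1.6
   vertex 0.8 1.1 0.9
  endloop
 endfacet
 facet normal -0.130 0.970 -0.206
  outer loop
   vertex 2.9 3.5 1.2
   vertex 2.5 4.4 5.7
   vertex 4.5 3.8 1.6
  endloop
 endfacet
 facet normal 0.233 -0.972 -0.039
  outer loop
   vertex 5.4 2.1 3.5
   vertex 5.9 2.2 4.0
   vertex 0.8 1.1 0.9
  endloop
 endfacet
 facet normal 0.504 -0.511 -0.696
  outer loop
   vertex 5.4 2.1 3.5
   vertex 0.8 1.1 0.9
   vertex 4.5 3.8 1.6
  endloop
 endfacet
 facet normal 0.699 -0.336 -0.632
  outer loop
   vertex 5.4 2.1 3.5
   vertex 4.5 3.8 1.6
   vertex 5.9 2.2 4.0
  endloop
 endfacet
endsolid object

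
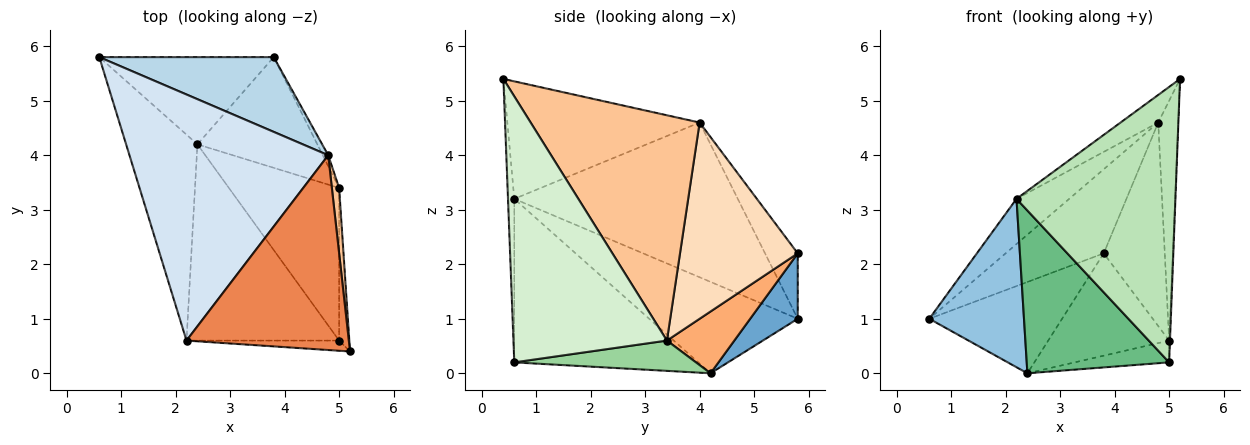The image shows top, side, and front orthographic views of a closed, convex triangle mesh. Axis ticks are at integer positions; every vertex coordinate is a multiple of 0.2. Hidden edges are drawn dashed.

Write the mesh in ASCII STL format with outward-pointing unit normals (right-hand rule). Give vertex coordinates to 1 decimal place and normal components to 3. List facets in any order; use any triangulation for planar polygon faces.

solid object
 facet normal 0.251 0.700 -0.669
  outer loop
   vertex 2.4 4.2 0.0
   vertex 0.6 5.8 1.0
   vertex 3.8 5.8 2.2
  endloop
 endfacet
 facet normal -0.705 -0.449 -0.549
  outer loop
   vertex 2.2 0.6 3.2
   vertex 0.6 5.8 1.0
   vertex 2.4 4.2 0.0
  endloop
 endfacet
 facet normal -0.242 0.725 0.645
  outer loop
   vertex 4.8 4.0 4.6
   vertex 3.8 5.8 2.2
   vertex 0.6 5.8 1.0
  endloop
 endfacet
 facet normal -0.608 0.143 0.781
  outer loop
   vertex 4.8 4.0 4.6
   vertex 0.6 5.8 1.0
   vertex 2.2 0.6 3.2
  endloop
 endfacet
 facet normal -0.583 0.114 0.805
  outer loop
   vertex 4.8 4.0 4.6
   vertex 2.2 0.6 3.2
   vertex 5.2 0.4 5.4
  endloop
 endfacet
 facet normal 0.354 0.635 -0.687
  outer loop
   vertex 5.0 3.4 0.6
   vertex 2.4 4.2 0.0
   vertex 3.8 5.8 2.2
  endloop
 endfacet
 facet normal 0.993 0.117 0.032
  outer loop
   vertex 5.0 3.4 0.6
   vertex 4.8 4.0 4.6
   vertex 5.2 0.4 5.4
  endloop
 endfacet
 facet normal 0.887 0.460 -0.025
  outer loop
   vertex 5.0 3.4 0.6
   vertex 3.8 5.8 2.2
   vertex 4.8 4.0 4.6
  endloop
 endfacet
 facet normal -0.636 -0.493 -0.594
  outer loop
   vertex 5.0 0.6 0.2
   vertex 2.2 0.6 3.2
   vertex 2.4 4.2 0.0
  endloop
 endfacet
 facet normal 0.262 0.136 -0.955
  outer loop
   vertex 5.0 0.6 0.2
   vertex 2.4 4.2 0.0
   vertex 5.0 3.4 0.6
  endloop
 endfacet
 facet normal -0.040 -0.999 -0.037
  outer loop
   vertex 5.0 0.6 0.2
   vertex 5.2 0.4 5.4
   vertex 2.2 0.6 3.2
  endloop
 endfacet
 facet normal 0.999 0.005 -0.038
  outer loop
   vertex 5.0 0.6 0.2
   vertex 5.0 3.4 0.6
   vertex 5.2 0.4 5.4
  endloop
 endfacet
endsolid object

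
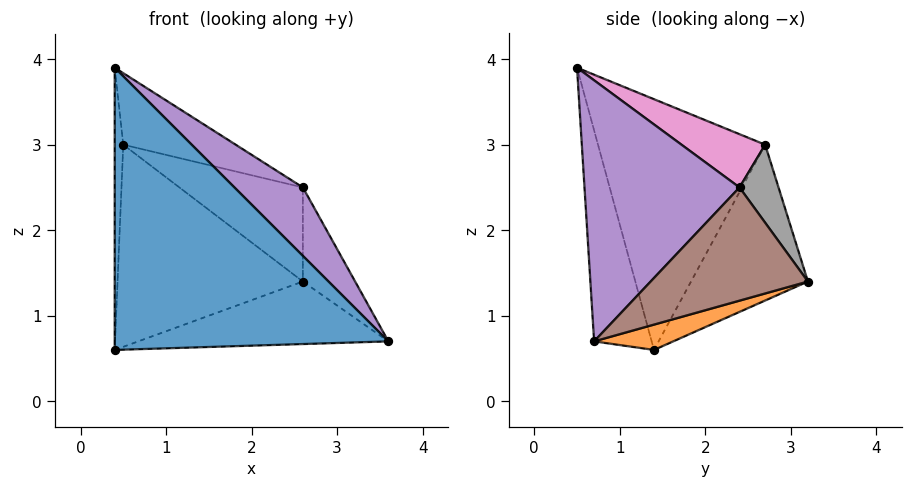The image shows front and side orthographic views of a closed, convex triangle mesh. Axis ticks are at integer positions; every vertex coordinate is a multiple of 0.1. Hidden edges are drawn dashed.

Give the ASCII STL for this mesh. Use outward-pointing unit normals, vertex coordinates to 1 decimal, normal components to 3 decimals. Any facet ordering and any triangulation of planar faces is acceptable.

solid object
 facet normal -0.199 -0.946 -0.258
  outer loop
   vertex 0.4 1.4 0.6
   vertex 3.6 0.7 0.7
   vertex 0.4 0.5 3.9
  endloop
 endfacet
 facet normal 0.096 0.304 -0.948
  outer loop
   vertex 0.4 1.4 0.6
   vertex 2.6 3.2 1.4
   vertex 3.6 0.7 0.7
  endloop
 endfacet
 facet normal -0.999 0.051 0.014
  outer loop
   vertex 0.5 2.7 3.0
   vertex 0.4 1.4 0.6
   vertex 0.4 0.5 3.9
  endloop
 endfacet
 facet normal -0.489 0.775 -0.400
  outer loop
   vertex 0.5 2.7 3.0
   vertex 2.6 3.2 1.4
   vertex 0.4 1.4 0.6
  endloop
 endfacet
 facet normal 0.684 -0.302 0.665
  outer loop
   vertex 2.6 2.4 2.5
   vertex 0.4 0.5 3.9
   vertex 3.6 0.7 0.7
  endloop
 endfacet
 facet normal 0.925 0.307 0.224
  outer loop
   vertex 2.6 2.4 2.5
   vertex 3.6 0.7 0.7
   vertex 2.6 3.2 1.4
  endloop
 endfacet
 facet normal 0.264 0.355 0.897
  outer loop
   vertex 2.6 2.4 2.5
   vertex 0.5 2.7 3.0
   vertex 0.4 0.5 3.9
  endloop
 endfacet
 facet normal 0.248 0.784 0.570
  outer loop
   vertex 2.6 2.4 2.5
   vertex 2.6 3.2 1.4
   vertex 0.5 2.7 3.0
  endloop
 endfacet
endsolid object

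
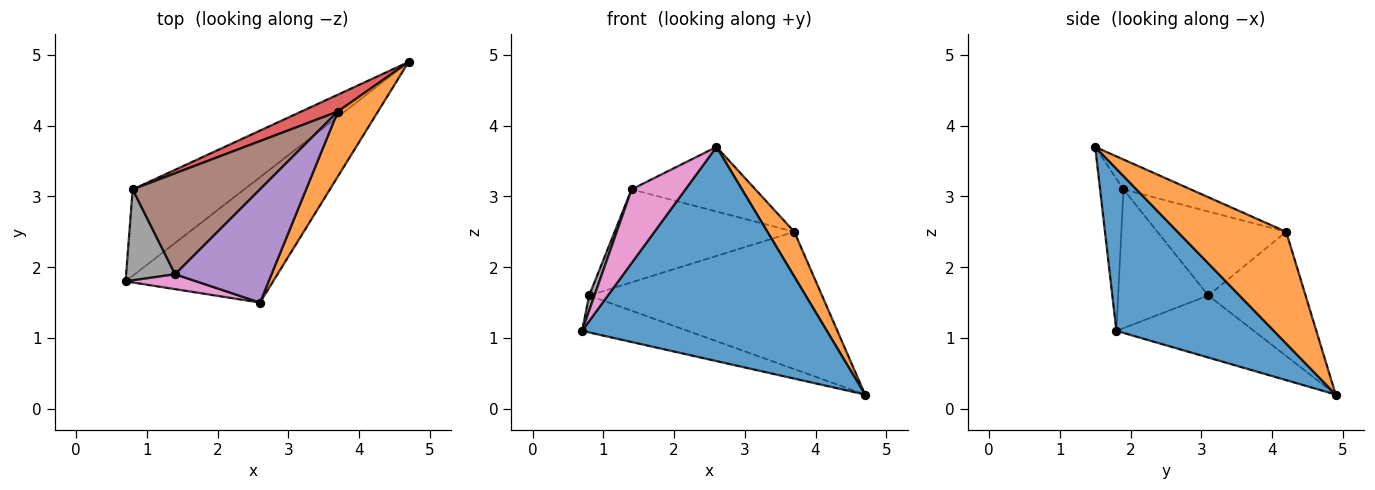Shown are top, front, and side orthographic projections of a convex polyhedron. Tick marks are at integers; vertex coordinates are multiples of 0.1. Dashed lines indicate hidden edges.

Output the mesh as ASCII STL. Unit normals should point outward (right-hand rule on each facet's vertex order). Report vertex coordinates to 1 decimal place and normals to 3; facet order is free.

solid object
 facet normal 0.485 -0.755 -0.442
  outer loop
   vertex 2.6 1.5 3.7
   vertex 0.7 1.8 1.1
   vertex 4.7 4.9 0.2
  endloop
 endfacet
 facet normal 0.917 -0.227 0.329
  outer loop
   vertex 3.7 4.2 2.5
   vertex 2.6 1.5 3.7
   vertex 4.7 4.9 0.2
  endloop
 endfacet
 facet normal -0.455 0.350 -0.819
  outer loop
   vertex 0.8 3.1 1.6
   vertex 4.7 4.9 0.2
   vertex 0.7 1.8 1.1
  endloop
 endfacet
 facet normal -0.383 0.917 0.113
  outer loop
   vertex 0.8 3.1 1.6
   vertex 3.7 4.2 2.5
   vertex 4.7 4.9 0.2
  endloop
 endfacet
 facet normal -0.260 0.479 0.839
  outer loop
   vertex 1.4 1.9 3.1
   vertex 2.6 1.5 3.7
   vertex 3.7 4.2 2.5
  endloop
 endfacet
 facet normal -0.437 0.609 0.662
  outer loop
   vertex 1.4 1.9 3.1
   vertex 3.7 4.2 2.5
   vertex 0.8 3.1 1.6
  endloop
 endfacet
 facet normal -0.392 -0.902 0.182
  outer loop
   vertex 1.4 1.9 3.1
   vertex 0.7 1.8 1.1
   vertex 2.6 1.5 3.7
  endloop
 endfacet
 facet normal -0.942 -0.055 0.332
  outer loop
   vertex 1.4 1.9 3.1
   vertex 0.8 3.1 1.6
   vertex 0.7 1.8 1.1
  endloop
 endfacet
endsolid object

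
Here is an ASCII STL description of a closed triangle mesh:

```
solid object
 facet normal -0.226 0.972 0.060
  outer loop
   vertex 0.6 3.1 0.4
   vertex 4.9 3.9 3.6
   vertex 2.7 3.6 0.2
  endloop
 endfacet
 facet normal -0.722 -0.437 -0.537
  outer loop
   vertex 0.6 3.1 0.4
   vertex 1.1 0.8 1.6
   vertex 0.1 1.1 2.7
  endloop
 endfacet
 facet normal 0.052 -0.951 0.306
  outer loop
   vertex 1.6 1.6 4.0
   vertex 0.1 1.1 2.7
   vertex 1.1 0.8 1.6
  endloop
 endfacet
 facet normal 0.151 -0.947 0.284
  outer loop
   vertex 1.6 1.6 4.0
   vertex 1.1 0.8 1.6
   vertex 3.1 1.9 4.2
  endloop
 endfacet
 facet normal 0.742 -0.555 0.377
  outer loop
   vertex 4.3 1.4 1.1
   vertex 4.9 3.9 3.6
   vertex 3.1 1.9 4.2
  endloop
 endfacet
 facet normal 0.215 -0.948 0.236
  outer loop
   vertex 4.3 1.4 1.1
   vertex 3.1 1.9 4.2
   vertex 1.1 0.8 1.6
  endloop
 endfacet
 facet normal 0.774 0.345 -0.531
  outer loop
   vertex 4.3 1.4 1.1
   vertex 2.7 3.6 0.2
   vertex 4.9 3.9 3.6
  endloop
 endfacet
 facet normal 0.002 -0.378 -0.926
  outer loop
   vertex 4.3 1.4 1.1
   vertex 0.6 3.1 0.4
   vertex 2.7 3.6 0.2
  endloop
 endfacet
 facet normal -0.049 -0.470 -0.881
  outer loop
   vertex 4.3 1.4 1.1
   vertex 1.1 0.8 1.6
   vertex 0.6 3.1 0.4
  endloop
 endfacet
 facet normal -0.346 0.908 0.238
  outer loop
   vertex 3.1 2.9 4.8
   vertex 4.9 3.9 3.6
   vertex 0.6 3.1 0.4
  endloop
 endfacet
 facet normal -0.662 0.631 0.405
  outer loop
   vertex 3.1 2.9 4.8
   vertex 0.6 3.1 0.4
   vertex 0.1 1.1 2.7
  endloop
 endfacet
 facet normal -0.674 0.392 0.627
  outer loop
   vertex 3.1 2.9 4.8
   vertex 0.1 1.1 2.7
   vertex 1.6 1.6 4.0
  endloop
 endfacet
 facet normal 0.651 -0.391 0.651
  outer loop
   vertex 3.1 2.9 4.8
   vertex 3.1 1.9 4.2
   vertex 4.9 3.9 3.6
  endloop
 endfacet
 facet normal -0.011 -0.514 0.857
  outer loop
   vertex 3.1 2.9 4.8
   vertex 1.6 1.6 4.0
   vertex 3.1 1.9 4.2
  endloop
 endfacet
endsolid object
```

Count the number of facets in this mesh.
14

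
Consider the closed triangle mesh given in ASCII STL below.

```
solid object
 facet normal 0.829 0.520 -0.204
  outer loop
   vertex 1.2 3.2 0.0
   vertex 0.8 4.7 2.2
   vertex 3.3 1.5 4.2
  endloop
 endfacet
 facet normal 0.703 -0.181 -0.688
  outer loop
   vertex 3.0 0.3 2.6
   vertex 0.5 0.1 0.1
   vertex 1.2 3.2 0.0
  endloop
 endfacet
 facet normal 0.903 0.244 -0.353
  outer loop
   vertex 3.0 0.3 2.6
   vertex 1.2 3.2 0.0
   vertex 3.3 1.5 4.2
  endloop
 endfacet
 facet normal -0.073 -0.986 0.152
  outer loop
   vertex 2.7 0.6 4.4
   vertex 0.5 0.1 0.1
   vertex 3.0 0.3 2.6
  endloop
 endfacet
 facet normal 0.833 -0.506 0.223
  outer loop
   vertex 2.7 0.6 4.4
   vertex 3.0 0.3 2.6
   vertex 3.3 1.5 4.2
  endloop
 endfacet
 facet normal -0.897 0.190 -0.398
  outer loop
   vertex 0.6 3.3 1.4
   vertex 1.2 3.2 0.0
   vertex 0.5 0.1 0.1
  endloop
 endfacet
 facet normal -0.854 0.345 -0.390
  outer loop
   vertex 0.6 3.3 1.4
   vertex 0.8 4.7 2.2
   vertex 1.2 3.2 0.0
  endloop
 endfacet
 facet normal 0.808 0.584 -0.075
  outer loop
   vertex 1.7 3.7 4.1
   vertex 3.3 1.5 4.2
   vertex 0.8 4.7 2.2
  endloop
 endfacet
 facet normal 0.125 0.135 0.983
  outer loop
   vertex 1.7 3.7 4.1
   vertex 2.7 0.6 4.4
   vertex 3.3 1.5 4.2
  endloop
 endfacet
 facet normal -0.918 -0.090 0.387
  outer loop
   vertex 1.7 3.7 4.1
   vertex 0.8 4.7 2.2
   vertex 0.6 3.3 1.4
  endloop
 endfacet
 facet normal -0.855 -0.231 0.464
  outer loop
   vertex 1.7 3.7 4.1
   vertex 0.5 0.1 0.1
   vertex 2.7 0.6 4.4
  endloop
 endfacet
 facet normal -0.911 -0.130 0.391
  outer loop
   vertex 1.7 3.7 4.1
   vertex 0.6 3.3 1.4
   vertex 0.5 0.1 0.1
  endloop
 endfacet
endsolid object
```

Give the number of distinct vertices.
8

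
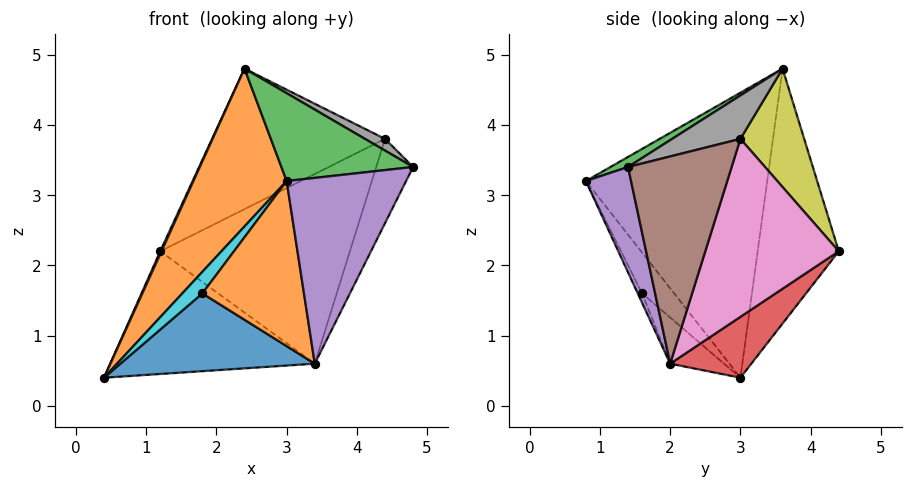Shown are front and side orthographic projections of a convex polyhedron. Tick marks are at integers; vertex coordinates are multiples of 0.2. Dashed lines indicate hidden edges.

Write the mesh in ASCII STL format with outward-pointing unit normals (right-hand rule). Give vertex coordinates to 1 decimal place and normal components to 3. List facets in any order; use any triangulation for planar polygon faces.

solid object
 facet normal -0.910 -0.014 0.415
  outer loop
   vertex 2.4 3.6 4.8
   vertex 1.2 4.4 2.2
   vertex 0.4 3.0 0.4
  endloop
 endfacet
 facet normal -0.806 -0.414 0.423
  outer loop
   vertex 3.0 0.8 3.2
   vertex 2.4 3.6 4.8
   vertex 0.4 3.0 0.4
  endloop
 endfacet
 facet normal 0.065 -0.485 0.872
  outer loop
   vertex 3.0 0.8 3.2
   vertex 4.8 1.4 3.4
   vertex 2.4 3.6 4.8
  endloop
 endfacet
 facet normal 0.276 0.695 -0.664
  outer loop
   vertex 3.4 2.0 0.6
   vertex 0.4 3.0 0.4
   vertex 1.2 4.4 2.2
  endloop
 endfacet
 facet normal 0.331 -0.875 -0.353
  outer loop
   vertex 3.4 2.0 0.6
   vertex 4.8 1.4 3.4
   vertex 3.0 0.8 3.2
  endloop
 endfacet
 facet normal 0.875 0.311 -0.371
  outer loop
   vertex 4.4 3.0 3.8
   vertex 4.8 1.4 3.4
   vertex 3.4 2.0 0.6
  endloop
 endfacet
 facet normal 0.528 0.750 -0.399
  outer loop
   vertex 4.4 3.0 3.8
   vertex 3.4 2.0 0.6
   vertex 1.2 4.4 2.2
  endloop
 endfacet
 facet normal 0.414 -0.122 0.902
  outer loop
   vertex 4.4 3.0 3.8
   vertex 2.4 3.6 4.8
   vertex 4.8 1.4 3.4
  endloop
 endfacet
 facet normal 0.343 0.931 0.128
  outer loop
   vertex 4.4 3.0 3.8
   vertex 1.2 4.4 2.2
   vertex 2.4 3.6 4.8
  endloop
 endfacet
 facet normal -0.795 -0.497 0.348
  outer loop
   vertex 1.8 1.6 1.6
   vertex 3.0 0.8 3.2
   vertex 0.4 3.0 0.4
  endloop
 endfacet
 facet normal -0.207 -0.748 -0.631
  outer loop
   vertex 1.8 1.6 1.6
   vertex 0.4 3.0 0.4
   vertex 3.4 2.0 0.6
  endloop
 endfacet
 facet normal -0.039 -0.905 -0.424
  outer loop
   vertex 1.8 1.6 1.6
   vertex 3.4 2.0 0.6
   vertex 3.0 0.8 3.2
  endloop
 endfacet
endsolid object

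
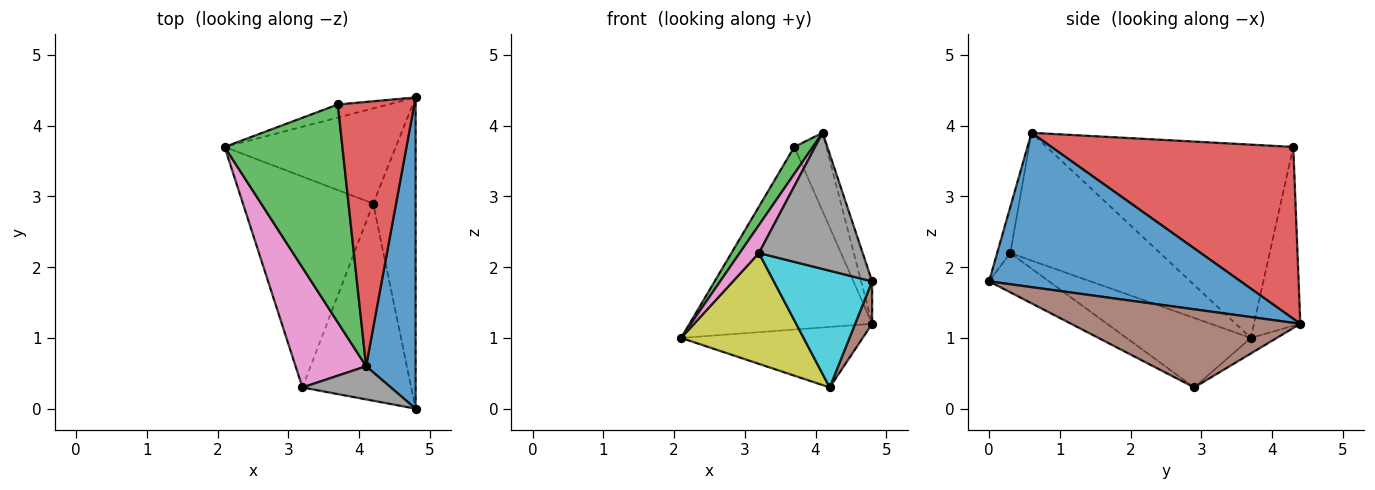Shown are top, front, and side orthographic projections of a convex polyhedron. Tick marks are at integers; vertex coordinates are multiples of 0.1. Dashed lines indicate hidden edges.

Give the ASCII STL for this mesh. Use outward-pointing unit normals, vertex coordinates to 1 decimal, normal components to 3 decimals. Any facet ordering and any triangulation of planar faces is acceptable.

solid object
 facet normal 0.951 0.042 0.305
  outer loop
   vertex 4.1 0.6 3.9
   vertex 4.8 0.0 1.8
   vertex 4.8 4.4 1.2
  endloop
 endfacet
 facet normal -0.246 0.967 -0.069
  outer loop
   vertex 3.7 4.3 3.7
   vertex 4.8 4.4 1.2
   vertex 2.1 3.7 1.0
  endloop
 endfacet
 facet normal -0.852 -0.064 0.519
  outer loop
   vertex 3.7 4.3 3.7
   vertex 2.1 3.7 1.0
   vertex 4.1 0.6 3.9
  endloop
 endfacet
 facet normal 0.907 0.120 0.404
  outer loop
   vertex 3.7 4.3 3.7
   vertex 4.1 0.6 3.9
   vertex 4.8 4.4 1.2
  endloop
 endfacet
 facet normal -0.076 0.535 -0.841
  outer loop
   vertex 4.2 2.9 0.3
   vertex 2.1 3.7 1.0
   vertex 4.8 4.4 1.2
  endloop
 endfacet
 facet normal 0.877 -0.065 -0.476
  outer loop
   vertex 4.2 2.9 0.3
   vertex 4.8 4.4 1.2
   vertex 4.8 0.0 1.8
  endloop
 endfacet
 facet normal -0.870 -0.112 0.480
  outer loop
   vertex 3.2 0.3 2.2
   vertex 4.1 0.6 3.9
   vertex 2.1 3.7 1.0
  endloop
 endfacet
 facet normal -0.122 -0.964 0.235
  outer loop
   vertex 3.2 0.3 2.2
   vertex 4.8 0.0 1.8
   vertex 4.1 0.6 3.9
  endloop
 endfacet
 facet normal -0.427 -0.421 -0.800
  outer loop
   vertex 3.2 0.3 2.2
   vertex 2.1 3.7 1.0
   vertex 4.2 2.9 0.3
  endloop
 endfacet
 facet normal -0.297 -0.486 -0.822
  outer loop
   vertex 3.2 0.3 2.2
   vertex 4.2 2.9 0.3
   vertex 4.8 0.0 1.8
  endloop
 endfacet
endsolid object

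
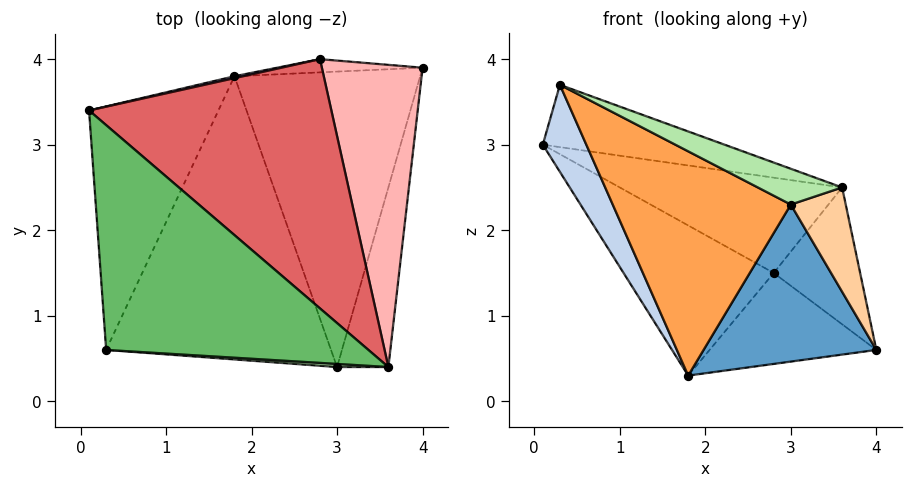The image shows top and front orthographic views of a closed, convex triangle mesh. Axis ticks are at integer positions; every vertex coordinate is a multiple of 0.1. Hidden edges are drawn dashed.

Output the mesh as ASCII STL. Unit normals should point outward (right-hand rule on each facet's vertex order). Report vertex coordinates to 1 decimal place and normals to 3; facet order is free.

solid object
 facet normal 0.140 -0.465 -0.874
  outer loop
   vertex 1.8 3.8 0.3
   vertex 4.0 3.9 0.6
   vertex 3.0 0.4 2.3
  endloop
 endfacet
 facet normal -0.817 -0.194 -0.543
  outer loop
   vertex 0.3 0.6 3.7
   vertex 0.1 3.4 3.0
   vertex 1.8 3.8 0.3
  endloop
 endfacet
 facet normal -0.412 -0.566 -0.714
  outer loop
   vertex 0.3 0.6 3.7
   vertex 1.8 3.8 0.3
   vertex 3.0 0.4 2.3
  endloop
 endfacet
 facet normal 0.277 -0.483 -0.831
  outer loop
   vertex 3.6 0.4 2.5
   vertex 3.0 0.4 2.3
   vertex 4.0 3.9 0.6
  endloop
 endfacet
 facet normal 0.344 0.251 0.905
  outer loop
   vertex 3.6 0.4 2.5
   vertex 0.1 3.4 3.0
   vertex 0.3 0.6 3.7
  endloop
 endfacet
 facet normal -0.029 -0.996 0.087
  outer loop
   vertex 3.6 0.4 2.5
   vertex 0.3 0.6 3.7
   vertex 3.0 0.4 2.3
  endloop
 endfacet
 facet normal 0.402 0.327 0.855
  outer loop
   vertex 2.8 4.0 1.5
   vertex 0.1 3.4 3.0
   vertex 3.6 0.4 2.5
  endloop
 endfacet
 facet normal 0.583 0.335 0.740
  outer loop
   vertex 2.8 4.0 1.5
   vertex 3.6 0.4 2.5
   vertex 4.0 3.9 0.6
  endloop
 endfacet
 facet normal -0.210 0.978 0.012
  outer loop
   vertex 2.8 4.0 1.5
   vertex 1.8 3.8 0.3
   vertex 0.1 3.4 3.0
  endloop
 endfacet
 facet normal -0.025 0.989 -0.144
  outer loop
   vertex 2.8 4.0 1.5
   vertex 4.0 3.9 0.6
   vertex 1.8 3.8 0.3
  endloop
 endfacet
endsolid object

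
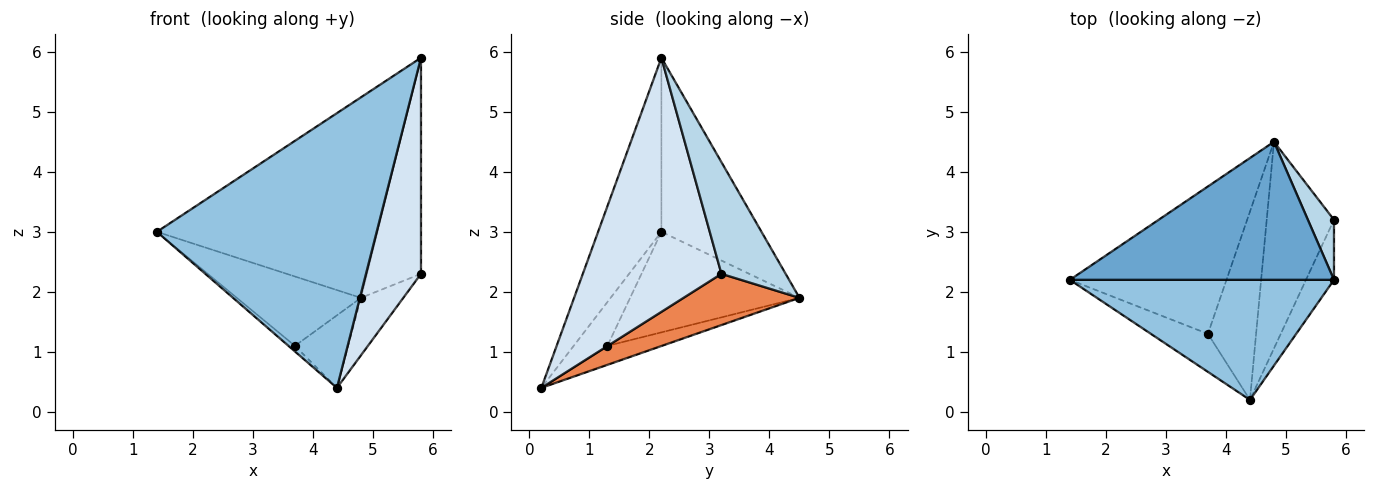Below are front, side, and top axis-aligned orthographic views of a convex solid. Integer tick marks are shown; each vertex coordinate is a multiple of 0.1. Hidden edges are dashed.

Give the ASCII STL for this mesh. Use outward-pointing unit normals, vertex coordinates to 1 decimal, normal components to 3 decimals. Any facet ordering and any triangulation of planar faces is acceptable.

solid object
 facet normal -0.350 0.772 0.531
  outer loop
   vertex 4.8 4.5 1.9
   vertex 1.4 2.2 3.0
   vertex 5.8 2.2 5.9
  endloop
 endfacet
 facet normal -0.255 -0.886 0.387
  outer loop
   vertex 4.4 0.2 0.4
   vertex 5.8 2.2 5.9
   vertex 1.4 2.2 3.0
  endloop
 endfacet
 facet normal 0.753 0.634 0.176
  outer loop
   vertex 5.8 3.2 2.3
   vertex 4.8 4.5 1.9
   vertex 5.8 2.2 5.9
  endloop
 endfacet
 facet normal 0.925 -0.367 -0.102
  outer loop
   vertex 5.8 3.2 2.3
   vertex 5.8 2.2 5.9
   vertex 4.4 0.2 0.4
  endloop
 endfacet
 facet normal 0.591 0.216 -0.777
  outer loop
   vertex 5.8 3.2 2.3
   vertex 4.4 0.2 0.4
   vertex 4.8 4.5 1.9
  endloop
 endfacet
 facet normal -0.502 0.368 -0.782
  outer loop
   vertex 3.7 1.3 1.1
   vertex 1.4 2.2 3.0
   vertex 4.8 4.5 1.9
  endloop
 endfacet
 facet normal -0.605 0.116 -0.788
  outer loop
   vertex 3.7 1.3 1.1
   vertex 4.4 0.2 0.4
   vertex 1.4 2.2 3.0
  endloop
 endfacet
 facet normal -0.345 0.338 -0.876
  outer loop
   vertex 3.7 1.3 1.1
   vertex 4.8 4.5 1.9
   vertex 4.4 0.2 0.4
  endloop
 endfacet
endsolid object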